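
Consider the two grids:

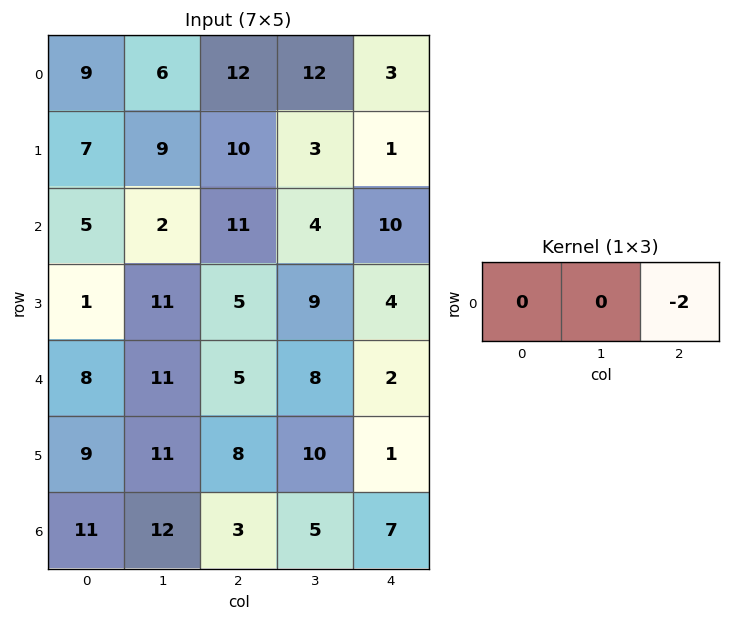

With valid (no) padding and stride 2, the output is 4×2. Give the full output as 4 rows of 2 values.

Output[0,0]: The receptive field on the input at this output position is [9 6 12]. Elementwise product with the kernel and sum: 12·-2.
Output[0,1]: The receptive field on the input at this output position is [12 12 3]. Elementwise product with the kernel and sum: 3·-2.

-24 -6
-22 -20
-10 -4
-6 -14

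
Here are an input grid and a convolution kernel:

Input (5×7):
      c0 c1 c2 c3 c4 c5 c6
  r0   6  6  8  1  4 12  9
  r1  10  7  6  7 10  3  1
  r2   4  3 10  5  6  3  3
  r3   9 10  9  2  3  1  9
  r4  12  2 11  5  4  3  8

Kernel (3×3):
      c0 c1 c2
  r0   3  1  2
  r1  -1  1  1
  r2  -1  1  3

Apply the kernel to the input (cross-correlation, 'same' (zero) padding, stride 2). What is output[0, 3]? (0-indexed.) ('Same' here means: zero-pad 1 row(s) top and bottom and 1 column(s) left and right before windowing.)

The receptive field on the zero-padded input at this output position is [0 0 0 / 12 9 0 / 3 1 0]. Elementwise product with the kernel and sum: 0·3 + 0·1 + 0·2 + 12·-1 + 9·1 + 0·1 + 3·-1 + 1·1 + 0·3.

-5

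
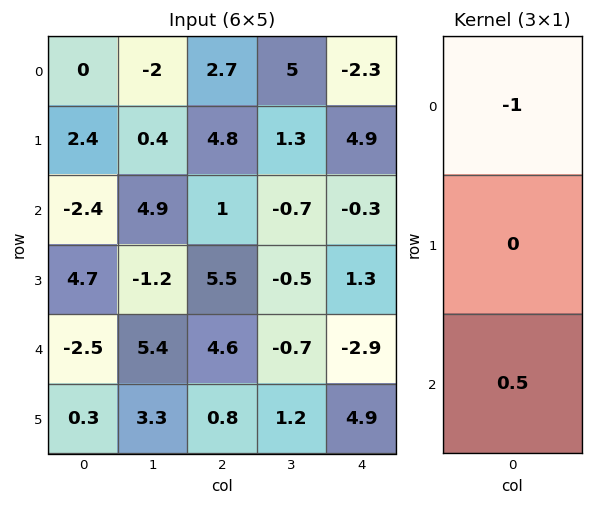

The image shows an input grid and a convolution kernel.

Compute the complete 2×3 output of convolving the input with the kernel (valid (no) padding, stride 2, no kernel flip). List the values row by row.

Output[0,0]: The receptive field on the input at this output position is [0 / 2.4 / -2.4]. Elementwise product with the kernel and sum: 0·-1 + -2.4·0.5.
Output[0,1]: The receptive field on the input at this output position is [2.7 / 4.8 / 1]. Elementwise product with the kernel and sum: 2.7·-1 + 1·0.5.

-1.2 -2.2 2.15
1.15 1.3 -1.15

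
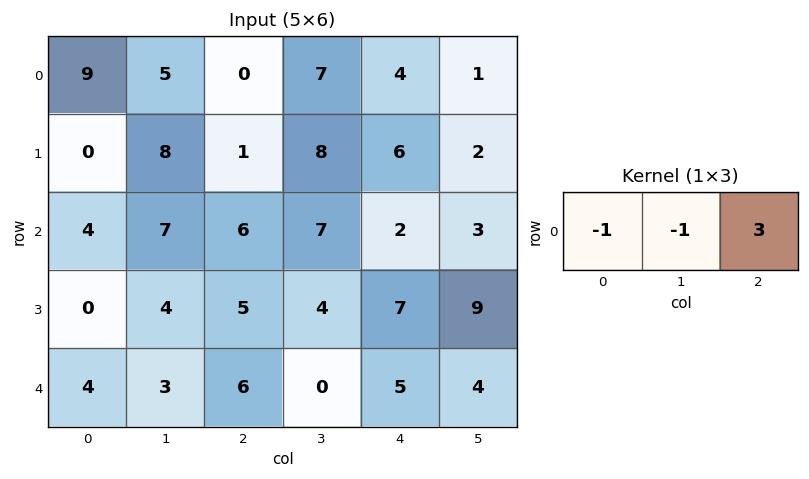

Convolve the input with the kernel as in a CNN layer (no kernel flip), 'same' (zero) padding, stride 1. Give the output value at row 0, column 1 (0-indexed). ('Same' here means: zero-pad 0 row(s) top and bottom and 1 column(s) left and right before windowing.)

The receptive field on the zero-padded input at this output position is [9 5 0]. Elementwise product with the kernel and sum: 9·-1 + 5·-1 + 0·3.

-14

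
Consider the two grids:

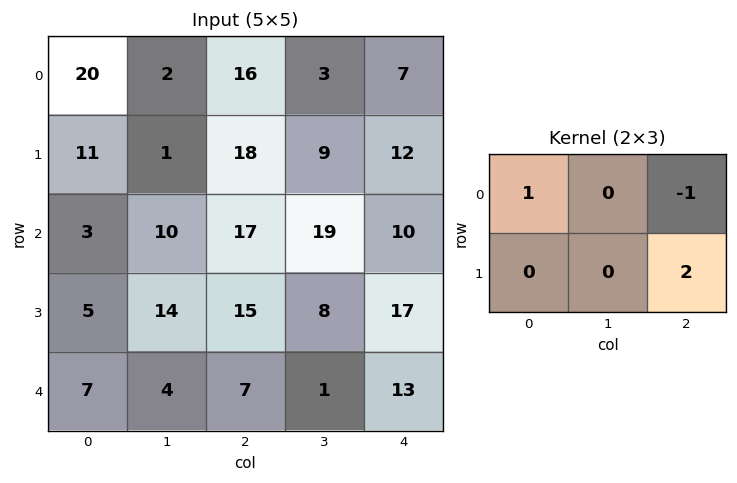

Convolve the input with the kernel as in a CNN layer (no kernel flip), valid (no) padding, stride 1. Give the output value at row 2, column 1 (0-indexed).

7

The receptive field on the input at this output position is [10 17 19 / 14 15 8]. Elementwise product with the kernel and sum: 10·1 + 19·-1 + 8·2.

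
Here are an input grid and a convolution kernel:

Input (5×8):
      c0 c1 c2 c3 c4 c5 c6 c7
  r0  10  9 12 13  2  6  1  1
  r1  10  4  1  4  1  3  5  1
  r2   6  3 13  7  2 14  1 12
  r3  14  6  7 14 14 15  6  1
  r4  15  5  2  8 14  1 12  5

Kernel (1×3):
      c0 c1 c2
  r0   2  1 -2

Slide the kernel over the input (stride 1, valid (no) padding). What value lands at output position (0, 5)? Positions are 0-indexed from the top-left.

The receptive field on the input at this output position is [6 1 1]. Elementwise product with the kernel and sum: 6·2 + 1·1 + 1·-2.

11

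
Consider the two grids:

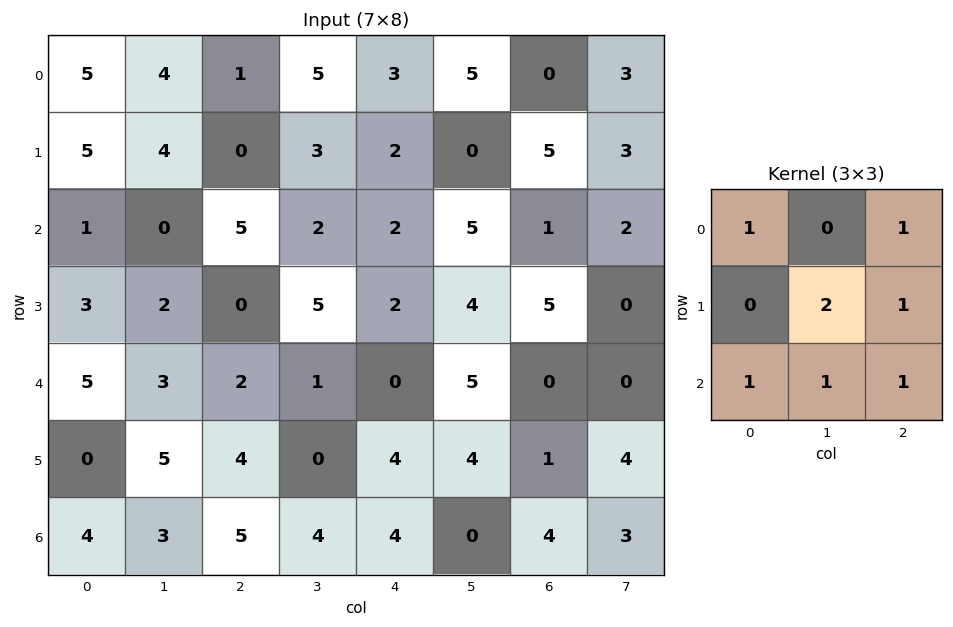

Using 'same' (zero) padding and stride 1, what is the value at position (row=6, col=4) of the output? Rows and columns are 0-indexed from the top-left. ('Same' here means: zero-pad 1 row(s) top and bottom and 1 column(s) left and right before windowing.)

The receptive field on the zero-padded input at this output position is [0 4 4 / 4 4 0 / 0 0 0]. Elementwise product with the kernel and sum: 0·1 + 4·1 + 4·2 + 0·1 + 0·1 + 0·1 + 0·1.

12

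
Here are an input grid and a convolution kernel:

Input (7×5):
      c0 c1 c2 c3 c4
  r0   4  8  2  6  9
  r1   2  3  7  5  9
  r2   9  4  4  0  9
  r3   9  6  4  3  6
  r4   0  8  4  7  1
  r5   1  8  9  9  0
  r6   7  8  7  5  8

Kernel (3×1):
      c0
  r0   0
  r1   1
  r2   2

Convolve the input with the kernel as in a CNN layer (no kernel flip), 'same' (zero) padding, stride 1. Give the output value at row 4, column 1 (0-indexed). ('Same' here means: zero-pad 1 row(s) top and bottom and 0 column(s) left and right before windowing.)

24

The receptive field on the zero-padded input at this output position is [6 / 8 / 8]. Elementwise product with the kernel and sum: 8·1 + 8·2.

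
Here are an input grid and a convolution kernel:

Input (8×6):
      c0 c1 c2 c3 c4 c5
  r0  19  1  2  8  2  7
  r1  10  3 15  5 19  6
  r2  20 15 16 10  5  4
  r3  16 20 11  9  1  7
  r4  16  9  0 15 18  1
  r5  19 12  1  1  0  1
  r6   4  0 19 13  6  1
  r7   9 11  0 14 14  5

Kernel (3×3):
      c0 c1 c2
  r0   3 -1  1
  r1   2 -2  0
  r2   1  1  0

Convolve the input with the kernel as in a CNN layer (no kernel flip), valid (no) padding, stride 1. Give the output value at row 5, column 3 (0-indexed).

The receptive field on the input at this output position is [1 0 1 / 13 6 1 / 14 14 5]. Elementwise product with the kernel and sum: 1·3 + 0·-1 + 1·1 + 13·2 + 6·-2 + 14·1 + 14·1.

46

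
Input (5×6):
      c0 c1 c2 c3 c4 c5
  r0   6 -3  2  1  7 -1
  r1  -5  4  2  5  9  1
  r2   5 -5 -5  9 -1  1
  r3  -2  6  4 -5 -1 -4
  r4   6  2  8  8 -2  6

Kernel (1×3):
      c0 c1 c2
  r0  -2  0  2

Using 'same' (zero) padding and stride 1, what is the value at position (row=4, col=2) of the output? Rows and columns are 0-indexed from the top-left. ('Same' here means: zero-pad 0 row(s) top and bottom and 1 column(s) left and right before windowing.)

12

The receptive field on the zero-padded input at this output position is [2 8 8]. Elementwise product with the kernel and sum: 2·-2 + 8·2.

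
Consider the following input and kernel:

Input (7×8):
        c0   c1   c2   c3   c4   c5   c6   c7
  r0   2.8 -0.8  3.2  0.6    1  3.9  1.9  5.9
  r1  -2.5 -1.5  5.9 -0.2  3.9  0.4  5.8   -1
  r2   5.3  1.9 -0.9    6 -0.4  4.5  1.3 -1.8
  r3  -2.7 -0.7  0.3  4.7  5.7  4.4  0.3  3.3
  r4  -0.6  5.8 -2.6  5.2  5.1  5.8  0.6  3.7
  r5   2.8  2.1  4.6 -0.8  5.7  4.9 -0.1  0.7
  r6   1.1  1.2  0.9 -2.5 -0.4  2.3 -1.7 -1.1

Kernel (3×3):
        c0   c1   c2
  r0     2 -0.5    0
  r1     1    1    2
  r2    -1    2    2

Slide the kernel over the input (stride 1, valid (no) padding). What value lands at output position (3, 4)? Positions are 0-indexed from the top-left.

25.2

The receptive field on the input at this output position is [5.7 4.4 0.3 / 5.1 5.8 0.6 / 5.7 4.9 -0.1]. Elementwise product with the kernel and sum: 5.7·2 + 4.4·-0.5 + 5.1·1 + 5.8·1 + 0.6·2 + 5.7·-1 + 4.9·2 + -0.1·2.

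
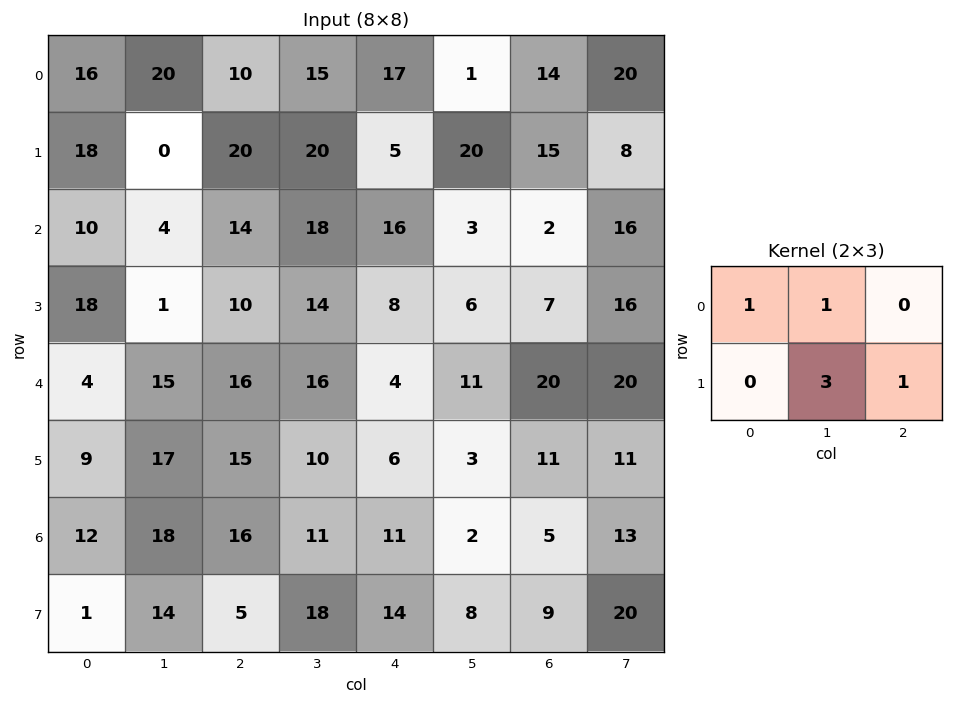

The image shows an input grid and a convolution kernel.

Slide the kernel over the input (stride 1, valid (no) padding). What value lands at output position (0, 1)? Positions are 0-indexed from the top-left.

The receptive field on the input at this output position is [20 10 15 / 0 20 20]. Elementwise product with the kernel and sum: 20·1 + 10·1 + 20·3 + 20·1.

110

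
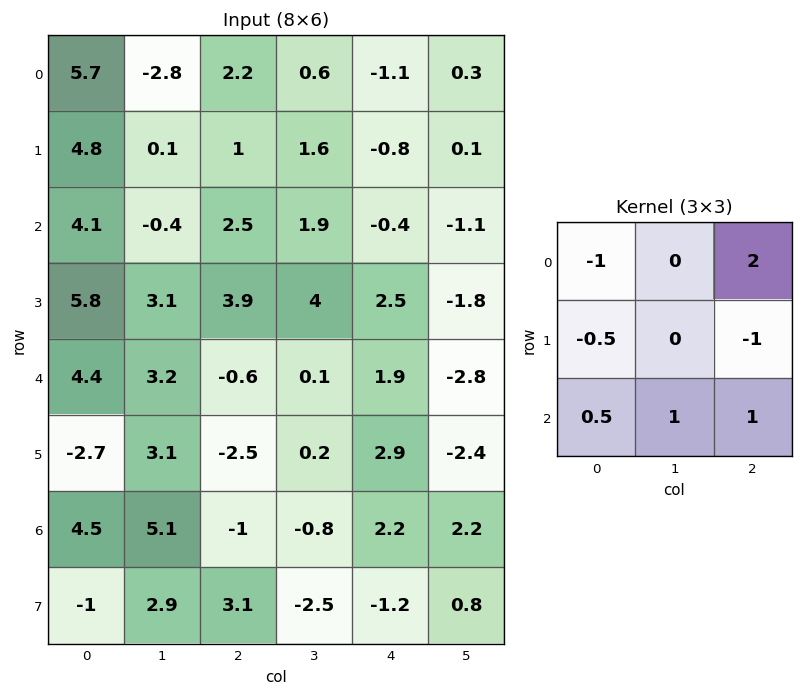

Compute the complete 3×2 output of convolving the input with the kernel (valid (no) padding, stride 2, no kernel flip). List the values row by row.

Output[0,0]: The receptive field on the input at this output position is [5.7 -2.8 2.2 / 4.8 0.1 1 / 4.1 -0.4 2.5]. Elementwise product with the kernel and sum: 5.7·-1 + 2.2·2 + 4.8·-0.5 + 1·-1 + 4.1·0.5 + -0.4·1 + 2.5·1.
Output[0,1]: The receptive field on the input at this output position is [2.2 0.6 -1.1 / 1 1.6 -0.8 / 2.5 1.9 -0.4]. Elementwise product with the kernel and sum: 2.2·-1 + -1.1·2 + 1·-0.5 + -0.8·-1 + 2.5·0.5 + 1.9·1 + -0.4·1.

-0.55 -1.35
-1.1 -6.05
4.6 3.65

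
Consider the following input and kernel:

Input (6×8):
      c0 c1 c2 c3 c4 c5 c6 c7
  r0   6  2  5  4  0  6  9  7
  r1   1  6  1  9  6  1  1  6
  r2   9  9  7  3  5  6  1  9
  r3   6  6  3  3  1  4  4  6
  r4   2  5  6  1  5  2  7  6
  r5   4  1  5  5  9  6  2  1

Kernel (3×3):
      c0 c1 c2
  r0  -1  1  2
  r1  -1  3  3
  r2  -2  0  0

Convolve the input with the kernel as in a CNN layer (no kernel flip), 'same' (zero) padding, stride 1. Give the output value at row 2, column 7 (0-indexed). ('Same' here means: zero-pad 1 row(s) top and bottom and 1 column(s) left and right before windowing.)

23

The receptive field on the zero-padded input at this output position is [1 6 0 / 1 9 0 / 4 6 0]. Elementwise product with the kernel and sum: 1·-1 + 6·1 + 0·2 + 1·-1 + 9·3 + 0·3 + 4·-2.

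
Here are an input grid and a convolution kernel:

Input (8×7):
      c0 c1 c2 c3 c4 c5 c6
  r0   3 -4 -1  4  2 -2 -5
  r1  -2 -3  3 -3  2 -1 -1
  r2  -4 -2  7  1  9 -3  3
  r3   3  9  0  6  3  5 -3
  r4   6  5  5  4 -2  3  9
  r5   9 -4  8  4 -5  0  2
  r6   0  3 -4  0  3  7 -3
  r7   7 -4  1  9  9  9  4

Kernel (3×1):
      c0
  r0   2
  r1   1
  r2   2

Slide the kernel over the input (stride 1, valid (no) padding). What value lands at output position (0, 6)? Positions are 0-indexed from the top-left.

-5

The receptive field on the input at this output position is [-5 / -1 / 3]. Elementwise product with the kernel and sum: -5·2 + -1·1 + 3·2.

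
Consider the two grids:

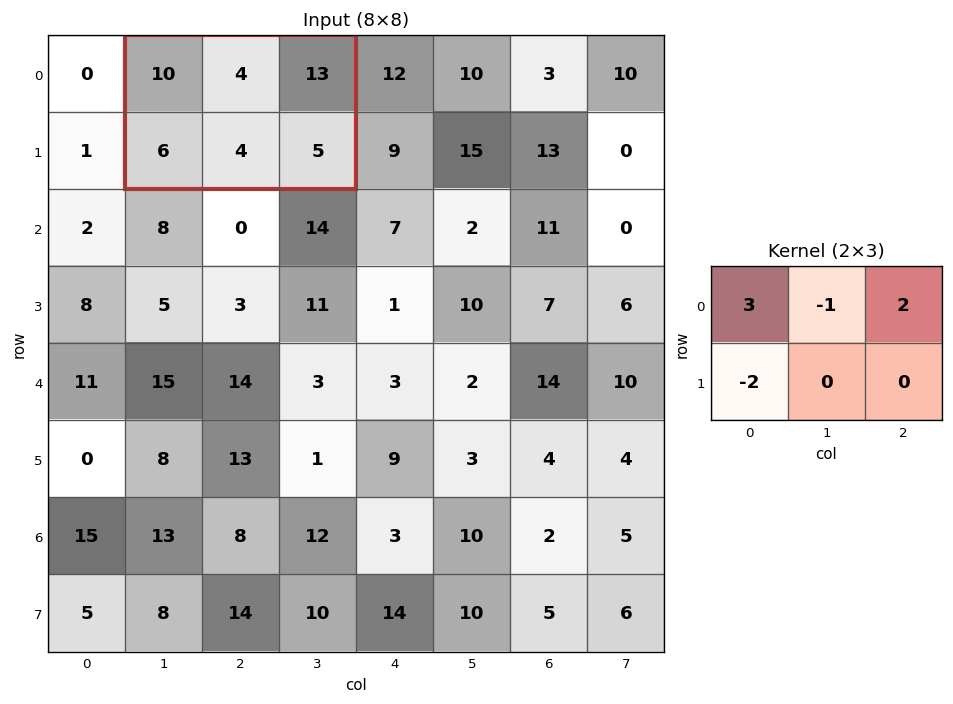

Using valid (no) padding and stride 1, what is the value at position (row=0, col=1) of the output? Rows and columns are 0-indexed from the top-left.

The receptive field on the input at this output position is [10 4 13 / 6 4 5]. Elementwise product with the kernel and sum: 10·3 + 4·-1 + 13·2 + 6·-2.

40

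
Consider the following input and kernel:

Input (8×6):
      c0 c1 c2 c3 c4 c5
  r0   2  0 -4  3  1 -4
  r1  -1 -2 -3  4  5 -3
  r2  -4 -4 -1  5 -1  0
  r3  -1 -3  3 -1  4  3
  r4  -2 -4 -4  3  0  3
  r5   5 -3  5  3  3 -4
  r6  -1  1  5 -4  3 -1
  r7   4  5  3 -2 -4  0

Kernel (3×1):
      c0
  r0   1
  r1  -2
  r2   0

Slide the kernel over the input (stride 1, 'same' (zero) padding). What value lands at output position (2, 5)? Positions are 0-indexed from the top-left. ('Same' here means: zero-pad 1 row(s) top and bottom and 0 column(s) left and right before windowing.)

The receptive field on the zero-padded input at this output position is [-3 / 0 / 3]. Elementwise product with the kernel and sum: -3·1 + 0·-2.

-3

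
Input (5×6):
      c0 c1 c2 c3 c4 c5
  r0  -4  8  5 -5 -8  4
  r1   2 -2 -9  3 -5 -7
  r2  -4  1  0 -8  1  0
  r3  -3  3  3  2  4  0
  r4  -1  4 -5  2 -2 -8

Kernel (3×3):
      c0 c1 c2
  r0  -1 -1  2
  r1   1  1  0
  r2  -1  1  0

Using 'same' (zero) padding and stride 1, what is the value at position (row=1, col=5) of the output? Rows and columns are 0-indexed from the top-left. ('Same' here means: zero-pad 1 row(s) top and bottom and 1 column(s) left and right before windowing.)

-9

The receptive field on the zero-padded input at this output position is [-8 4 0 / -5 -7 0 / 1 0 0]. Elementwise product with the kernel and sum: -8·-1 + 4·-1 + 0·2 + -5·1 + -7·1 + 1·-1 + 0·1.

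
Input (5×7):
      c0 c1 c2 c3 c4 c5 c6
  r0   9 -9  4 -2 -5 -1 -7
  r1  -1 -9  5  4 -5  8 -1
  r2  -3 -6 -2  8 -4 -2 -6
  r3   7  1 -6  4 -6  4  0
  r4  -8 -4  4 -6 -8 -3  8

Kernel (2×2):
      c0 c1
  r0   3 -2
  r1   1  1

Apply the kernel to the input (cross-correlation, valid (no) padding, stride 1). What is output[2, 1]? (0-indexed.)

-19

The receptive field on the input at this output position is [-6 -2 / 1 -6]. Elementwise product with the kernel and sum: -6·3 + -2·-2 + 1·1 + -6·1.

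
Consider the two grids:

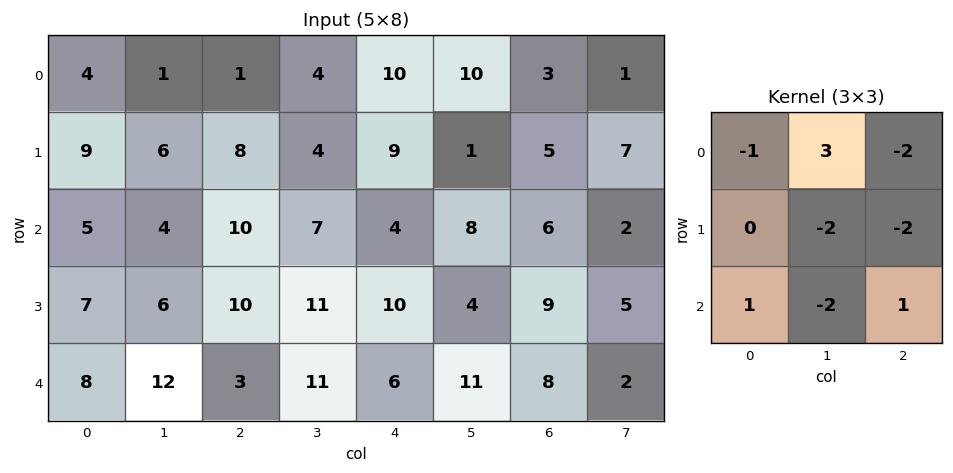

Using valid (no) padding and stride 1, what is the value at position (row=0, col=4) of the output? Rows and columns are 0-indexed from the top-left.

-4

The receptive field on the input at this output position is [10 10 3 / 9 1 5 / 4 8 6]. Elementwise product with the kernel and sum: 10·-1 + 10·3 + 3·-2 + 1·-2 + 5·-2 + 4·1 + 8·-2 + 6·1.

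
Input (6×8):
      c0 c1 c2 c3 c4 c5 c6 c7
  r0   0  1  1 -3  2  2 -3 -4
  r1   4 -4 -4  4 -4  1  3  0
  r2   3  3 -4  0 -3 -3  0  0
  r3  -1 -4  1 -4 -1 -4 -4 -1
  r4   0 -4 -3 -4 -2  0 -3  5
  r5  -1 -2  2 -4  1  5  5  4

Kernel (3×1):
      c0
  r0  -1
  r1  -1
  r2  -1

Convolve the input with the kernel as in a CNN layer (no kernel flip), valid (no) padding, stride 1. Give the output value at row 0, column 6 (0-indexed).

The receptive field on the input at this output position is [-3 / 3 / 0]. Elementwise product with the kernel and sum: -3·-1 + 3·-1 + 0·-1.

0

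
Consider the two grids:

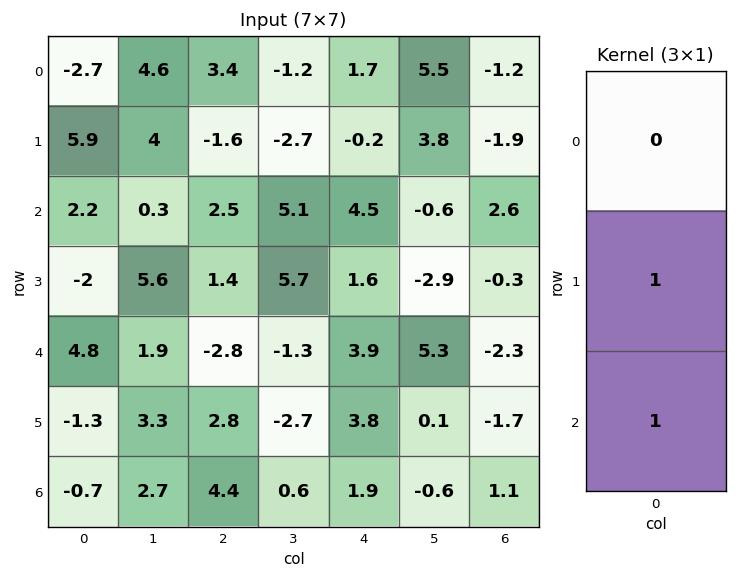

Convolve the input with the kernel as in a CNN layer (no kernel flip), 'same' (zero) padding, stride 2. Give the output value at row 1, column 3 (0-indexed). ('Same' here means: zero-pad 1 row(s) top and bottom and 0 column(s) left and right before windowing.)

2.3

The receptive field on the zero-padded input at this output position is [-1.9 / 2.6 / -0.3]. Elementwise product with the kernel and sum: 2.6·1 + -0.3·1.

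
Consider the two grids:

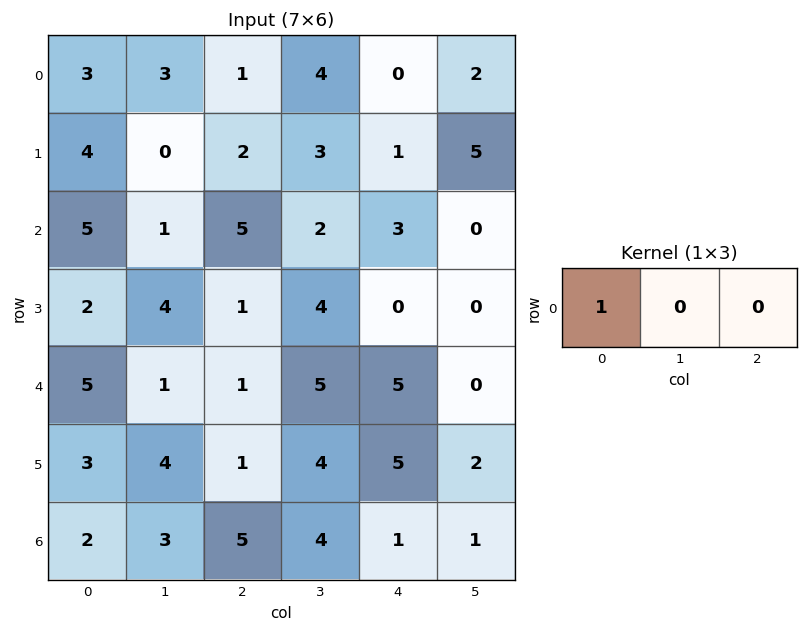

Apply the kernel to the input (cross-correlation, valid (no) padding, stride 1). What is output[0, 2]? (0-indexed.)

1

The receptive field on the input at this output position is [1 4 0]. Elementwise product with the kernel and sum: 1·1.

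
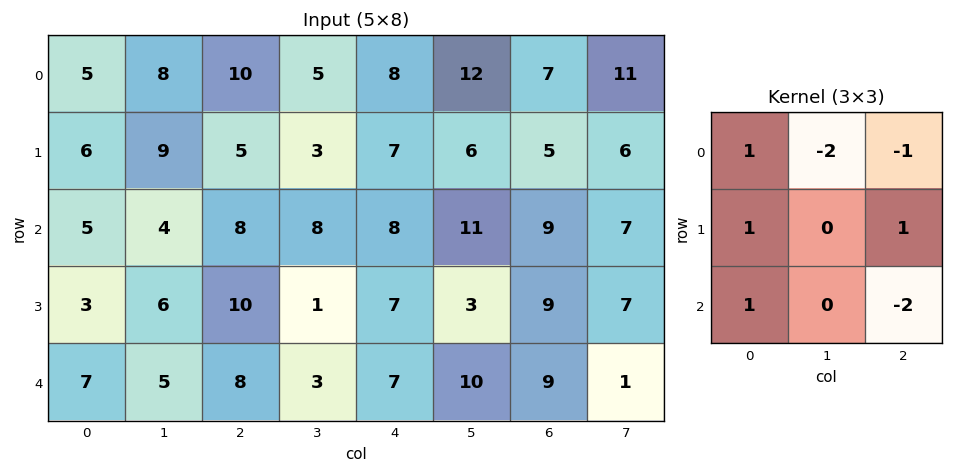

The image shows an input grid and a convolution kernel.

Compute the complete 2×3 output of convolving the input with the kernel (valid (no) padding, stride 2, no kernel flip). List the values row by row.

-21 -4 -21
-7 -5 -18

Output[0,0]: The receptive field on the input at this output position is [5 8 10 / 6 9 5 / 5 4 8]. Elementwise product with the kernel and sum: 5·1 + 8·-2 + 10·-1 + 6·1 + 5·1 + 5·1 + 8·-2.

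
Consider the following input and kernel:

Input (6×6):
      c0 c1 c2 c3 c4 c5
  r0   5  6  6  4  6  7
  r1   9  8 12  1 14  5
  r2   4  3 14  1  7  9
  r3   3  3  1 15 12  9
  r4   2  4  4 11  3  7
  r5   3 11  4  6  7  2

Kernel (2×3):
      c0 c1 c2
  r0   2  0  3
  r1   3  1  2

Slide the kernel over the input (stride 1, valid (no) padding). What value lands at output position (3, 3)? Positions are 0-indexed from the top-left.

The receptive field on the input at this output position is [15 12 9 / 11 3 7]. Elementwise product with the kernel and sum: 15·2 + 9·3 + 11·3 + 3·1 + 7·2.

107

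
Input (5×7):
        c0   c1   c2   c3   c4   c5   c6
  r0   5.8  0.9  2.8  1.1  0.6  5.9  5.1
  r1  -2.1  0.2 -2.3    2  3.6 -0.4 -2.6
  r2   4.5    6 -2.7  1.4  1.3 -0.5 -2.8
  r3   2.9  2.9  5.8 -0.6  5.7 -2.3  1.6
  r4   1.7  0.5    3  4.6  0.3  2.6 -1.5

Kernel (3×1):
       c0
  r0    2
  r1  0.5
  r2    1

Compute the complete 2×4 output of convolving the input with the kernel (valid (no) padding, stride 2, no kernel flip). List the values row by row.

15.05 1.75 4.3 6.1
12.15 0.5 5.75 -6.3

Output[0,0]: The receptive field on the input at this output position is [5.8 / -2.1 / 4.5]. Elementwise product with the kernel and sum: 5.8·2 + -2.1·0.5 + 4.5·1.
Output[0,1]: The receptive field on the input at this output position is [2.8 / -2.3 / -2.7]. Elementwise product with the kernel and sum: 2.8·2 + -2.3·0.5 + -2.7·1.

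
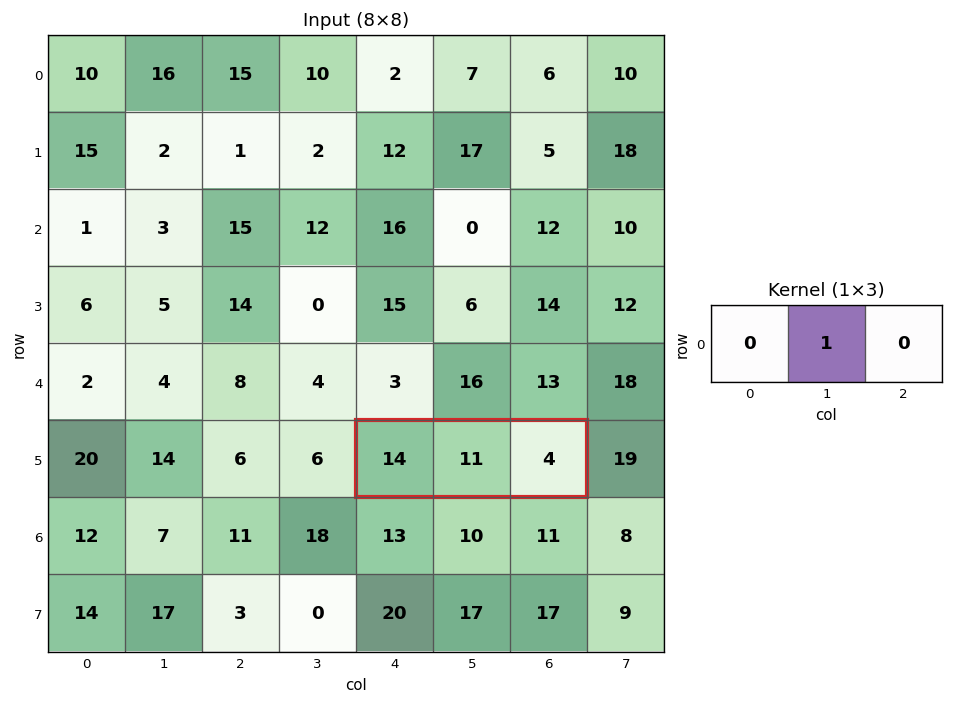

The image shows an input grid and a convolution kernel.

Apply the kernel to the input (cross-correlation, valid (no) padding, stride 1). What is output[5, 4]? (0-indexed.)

11

The receptive field on the input at this output position is [14 11 4]. Elementwise product with the kernel and sum: 11·1.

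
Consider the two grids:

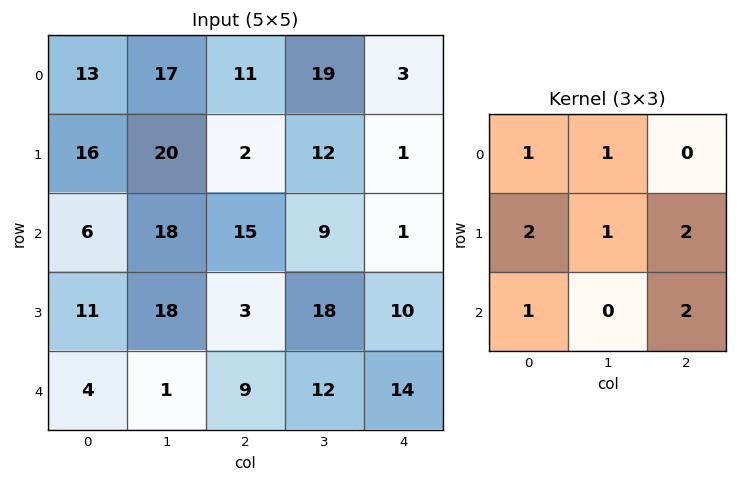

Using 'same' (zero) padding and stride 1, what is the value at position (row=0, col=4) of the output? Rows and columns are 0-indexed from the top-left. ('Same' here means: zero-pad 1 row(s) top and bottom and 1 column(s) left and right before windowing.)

The receptive field on the zero-padded input at this output position is [0 0 0 / 19 3 0 / 12 1 0]. Elementwise product with the kernel and sum: 0·1 + 0·1 + 19·2 + 3·1 + 0·2 + 12·1 + 0·2.

53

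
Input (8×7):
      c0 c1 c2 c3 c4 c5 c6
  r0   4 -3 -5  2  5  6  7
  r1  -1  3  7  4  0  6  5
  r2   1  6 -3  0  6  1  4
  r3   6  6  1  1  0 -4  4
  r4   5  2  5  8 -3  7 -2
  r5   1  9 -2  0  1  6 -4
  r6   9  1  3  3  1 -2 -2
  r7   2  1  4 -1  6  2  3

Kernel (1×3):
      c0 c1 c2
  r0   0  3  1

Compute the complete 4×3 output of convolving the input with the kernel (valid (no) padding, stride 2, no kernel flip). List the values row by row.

-14 11 25
15 6 7
11 21 19
6 10 -8

Output[0,0]: The receptive field on the input at this output position is [4 -3 -5]. Elementwise product with the kernel and sum: -3·3 + -5·1.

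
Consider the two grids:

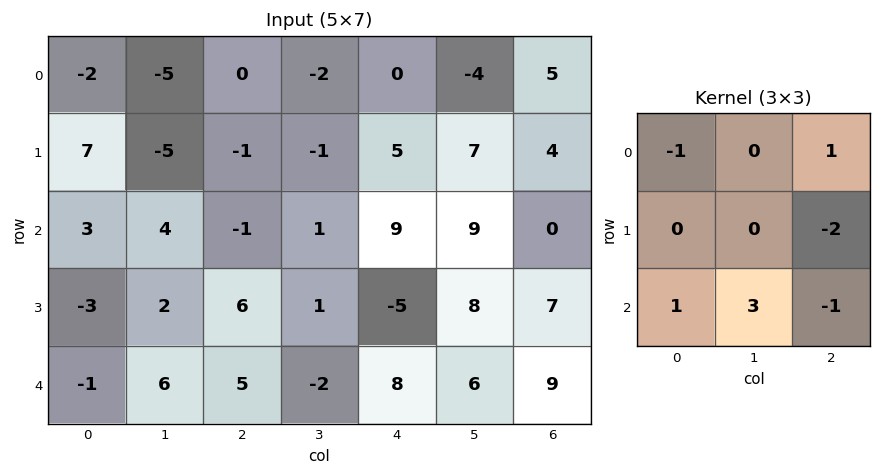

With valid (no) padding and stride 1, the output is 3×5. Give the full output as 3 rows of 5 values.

Output[0,0]: The receptive field on the input at this output position is [-2 -5 0 / 7 -5 -1 / 3 4 -1]. Elementwise product with the kernel and sum: -2·-1 + 0·1 + -1·-2 + 3·1 + 4·3 + -1·-1.
Output[0,1]: The receptive field on the input at this output position is [-5 0 -2 / -5 -1 -1 / 4 -1 1]. Elementwise product with the kernel and sum: -5·-1 + -2·1 + -1·-2 + 4·1 + -1·3 + 1·-1.

20 5 -17 3 33
-9 21 2 -32 11
-4 18 11 8 -6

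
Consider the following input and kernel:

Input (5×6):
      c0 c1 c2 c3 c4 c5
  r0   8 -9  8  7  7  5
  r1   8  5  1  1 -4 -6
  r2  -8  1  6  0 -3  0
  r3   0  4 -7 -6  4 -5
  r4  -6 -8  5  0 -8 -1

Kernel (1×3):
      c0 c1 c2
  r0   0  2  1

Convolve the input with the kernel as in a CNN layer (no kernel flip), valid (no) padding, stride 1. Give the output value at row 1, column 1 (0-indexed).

The receptive field on the input at this output position is [5 1 1]. Elementwise product with the kernel and sum: 1·2 + 1·1.

3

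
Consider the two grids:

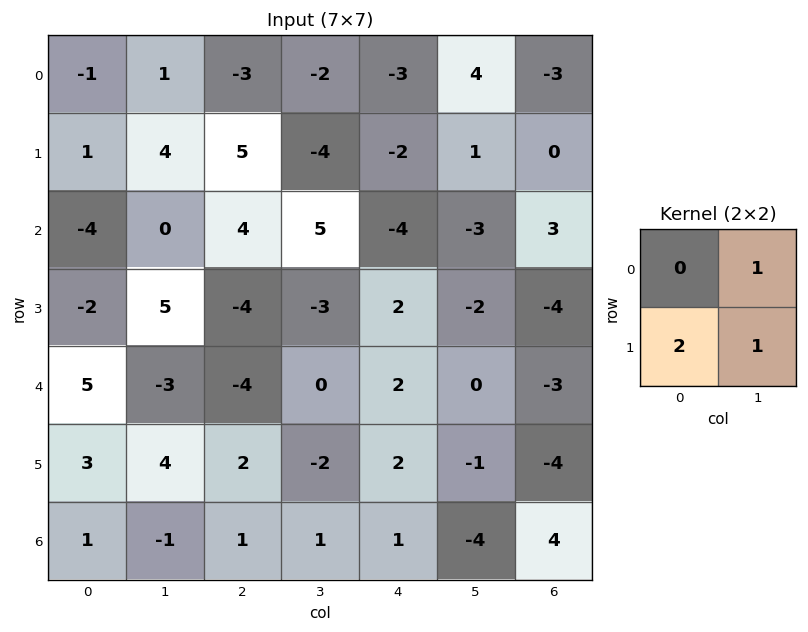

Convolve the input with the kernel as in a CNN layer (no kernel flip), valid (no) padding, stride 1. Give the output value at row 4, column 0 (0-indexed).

7

The receptive field on the input at this output position is [5 -3 / 3 4]. Elementwise product with the kernel and sum: -3·1 + 3·2 + 4·1.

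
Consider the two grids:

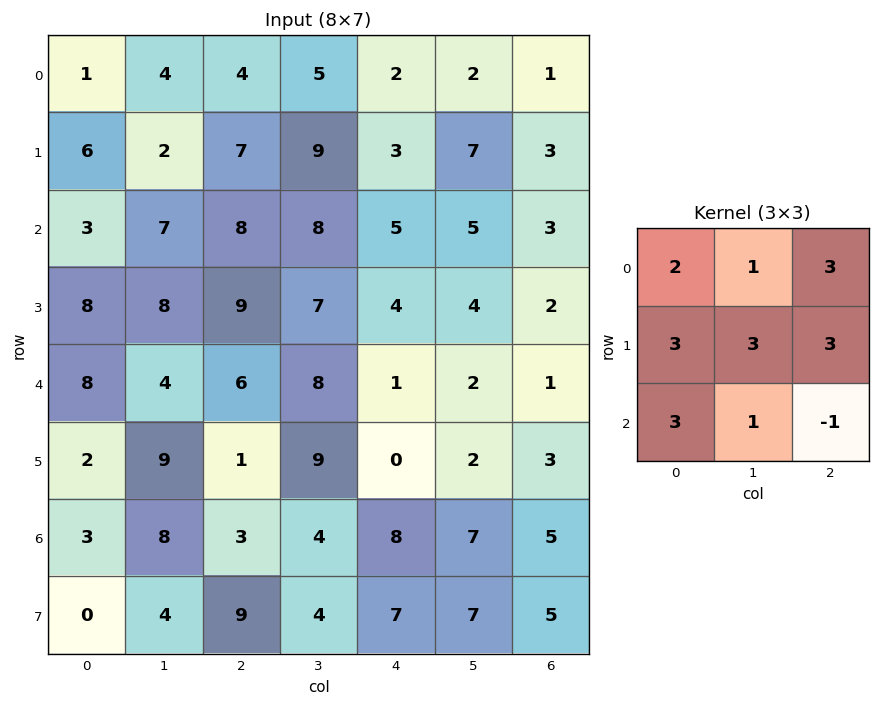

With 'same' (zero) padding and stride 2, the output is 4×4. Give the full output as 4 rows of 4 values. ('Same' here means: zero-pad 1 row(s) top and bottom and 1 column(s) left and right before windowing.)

19 43 50 33
42 133 117 55
61 119 88 28
58 108 93 69

Output[0,0]: The receptive field on the zero-padded input at this output position is [0 0 0 / 0 1 4 / 0 6 2]. Elementwise product with the kernel and sum: 0·2 + 0·1 + 0·3 + 0·3 + 1·3 + 4·3 + 0·3 + 6·1 + 2·-1.
Output[0,1]: The receptive field on the zero-padded input at this output position is [0 0 0 / 4 4 5 / 2 7 9]. Elementwise product with the kernel and sum: 0·2 + 0·1 + 0·3 + 4·3 + 4·3 + 5·3 + 2·3 + 7·1 + 9·-1.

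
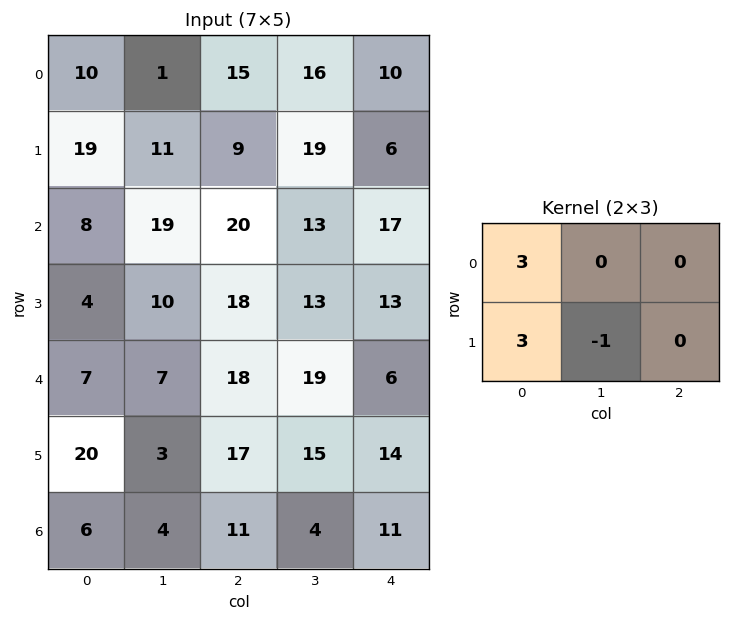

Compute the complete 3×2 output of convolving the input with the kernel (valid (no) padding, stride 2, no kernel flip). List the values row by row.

76 53
26 101
78 90

Output[0,0]: The receptive field on the input at this output position is [10 1 15 / 19 11 9]. Elementwise product with the kernel and sum: 10·3 + 19·3 + 11·-1.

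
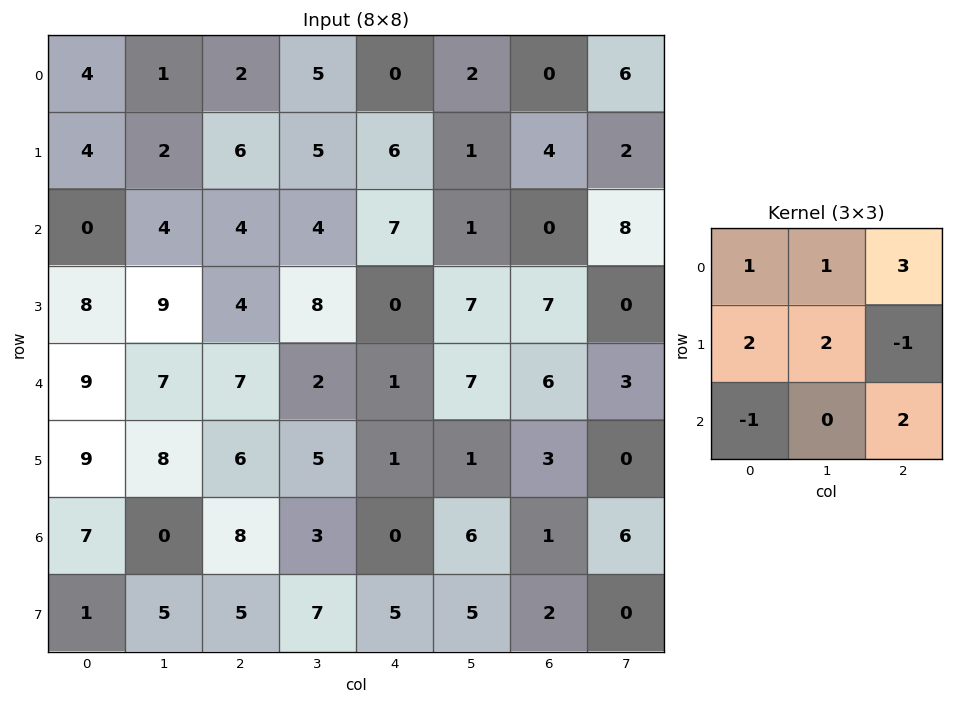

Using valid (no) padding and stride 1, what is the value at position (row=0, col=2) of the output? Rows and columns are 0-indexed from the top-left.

The receptive field on the input at this output position is [2 5 0 / 6 5 6 / 4 4 7]. Elementwise product with the kernel and sum: 2·1 + 5·1 + 0·3 + 6·2 + 5·2 + 6·-1 + 4·-1 + 7·2.

33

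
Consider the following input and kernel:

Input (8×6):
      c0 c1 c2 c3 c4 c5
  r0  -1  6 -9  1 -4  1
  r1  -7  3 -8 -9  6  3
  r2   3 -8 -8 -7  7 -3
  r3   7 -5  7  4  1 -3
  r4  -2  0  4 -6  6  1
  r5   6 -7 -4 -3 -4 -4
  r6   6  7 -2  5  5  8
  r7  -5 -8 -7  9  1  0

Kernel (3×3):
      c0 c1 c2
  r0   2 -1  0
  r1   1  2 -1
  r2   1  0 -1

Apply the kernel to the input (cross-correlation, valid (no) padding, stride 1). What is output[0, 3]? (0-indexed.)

The receptive field on the input at this output position is [1 -4 1 / -9 6 3 / -7 7 -3]. Elementwise product with the kernel and sum: 1·2 + -4·-1 + -9·1 + 6·2 + 3·-1 + -7·1 + -3·-1.

2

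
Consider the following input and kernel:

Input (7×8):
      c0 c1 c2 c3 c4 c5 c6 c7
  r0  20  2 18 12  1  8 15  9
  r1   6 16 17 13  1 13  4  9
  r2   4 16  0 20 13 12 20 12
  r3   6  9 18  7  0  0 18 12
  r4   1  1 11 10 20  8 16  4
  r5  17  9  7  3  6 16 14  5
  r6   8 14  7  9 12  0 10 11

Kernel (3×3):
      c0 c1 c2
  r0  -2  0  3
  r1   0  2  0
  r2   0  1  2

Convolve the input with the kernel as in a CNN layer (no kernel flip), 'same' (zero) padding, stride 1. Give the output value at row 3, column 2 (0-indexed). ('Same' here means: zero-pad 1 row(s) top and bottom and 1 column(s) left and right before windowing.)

95

The receptive field on the zero-padded input at this output position is [16 0 20 / 9 18 7 / 1 11 10]. Elementwise product with the kernel and sum: 16·-2 + 20·3 + 18·2 + 11·1 + 10·2.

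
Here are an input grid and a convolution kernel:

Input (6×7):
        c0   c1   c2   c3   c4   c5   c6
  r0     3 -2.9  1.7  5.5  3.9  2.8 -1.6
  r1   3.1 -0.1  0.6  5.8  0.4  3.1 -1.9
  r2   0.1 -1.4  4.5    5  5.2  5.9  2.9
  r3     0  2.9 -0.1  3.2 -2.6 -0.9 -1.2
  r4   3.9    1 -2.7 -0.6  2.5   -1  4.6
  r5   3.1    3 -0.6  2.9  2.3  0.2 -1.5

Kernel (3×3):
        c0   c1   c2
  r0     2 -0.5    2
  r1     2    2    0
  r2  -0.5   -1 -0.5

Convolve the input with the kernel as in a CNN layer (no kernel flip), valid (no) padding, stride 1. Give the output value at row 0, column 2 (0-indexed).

The receptive field on the input at this output position is [1.7 5.5 3.9 / 0.6 5.8 0.4 / 4.5 5 5.2]. Elementwise product with the kernel and sum: 1.7·2 + 5.5·-0.5 + 3.9·2 + 0.6·2 + 5.8·2 + 4.5·-0.5 + 5·-1 + 5.2·-0.5.

11.4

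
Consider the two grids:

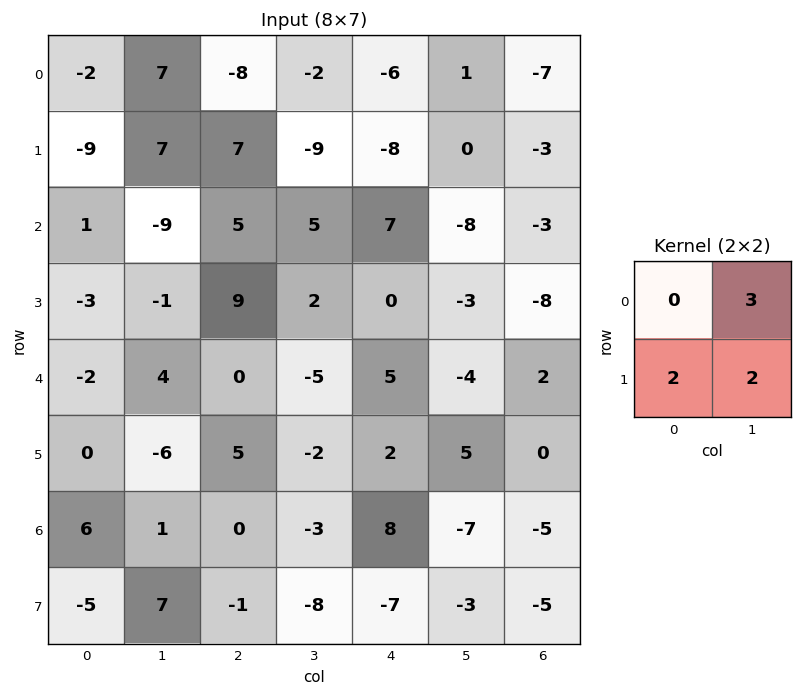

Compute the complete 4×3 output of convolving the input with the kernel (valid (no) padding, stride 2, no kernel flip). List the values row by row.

17 -10 -13
-35 37 -30
0 -9 2
7 -27 -41

Output[0,0]: The receptive field on the input at this output position is [-2 7 / -9 7]. Elementwise product with the kernel and sum: 7·3 + -9·2 + 7·2.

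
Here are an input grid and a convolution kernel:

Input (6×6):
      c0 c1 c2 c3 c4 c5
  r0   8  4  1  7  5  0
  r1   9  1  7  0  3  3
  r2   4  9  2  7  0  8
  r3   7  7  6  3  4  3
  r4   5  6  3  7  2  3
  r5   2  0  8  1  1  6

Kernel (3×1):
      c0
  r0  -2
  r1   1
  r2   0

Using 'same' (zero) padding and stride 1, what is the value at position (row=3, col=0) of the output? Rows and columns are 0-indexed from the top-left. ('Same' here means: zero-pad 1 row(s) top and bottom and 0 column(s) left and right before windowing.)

-1

The receptive field on the zero-padded input at this output position is [4 / 7 / 5]. Elementwise product with the kernel and sum: 4·-2 + 7·1.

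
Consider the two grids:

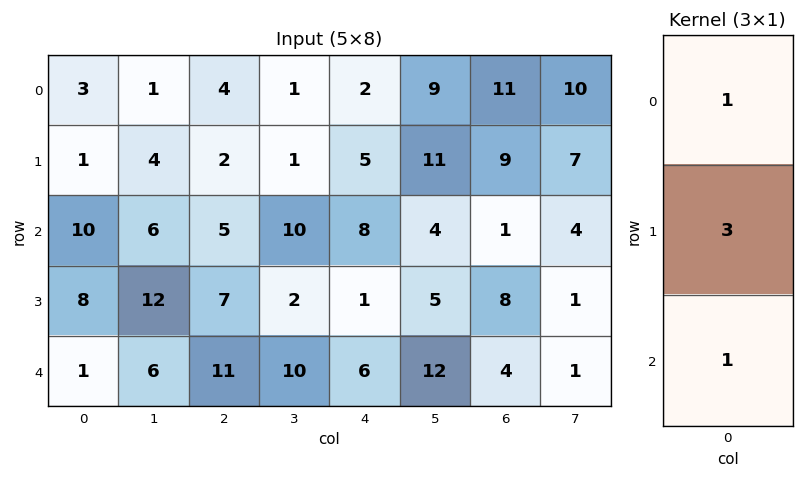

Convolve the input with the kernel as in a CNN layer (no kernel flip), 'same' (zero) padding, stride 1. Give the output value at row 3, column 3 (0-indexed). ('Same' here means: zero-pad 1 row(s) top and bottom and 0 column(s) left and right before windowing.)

26

The receptive field on the zero-padded input at this output position is [10 / 2 / 10]. Elementwise product with the kernel and sum: 10·1 + 2·3 + 10·1.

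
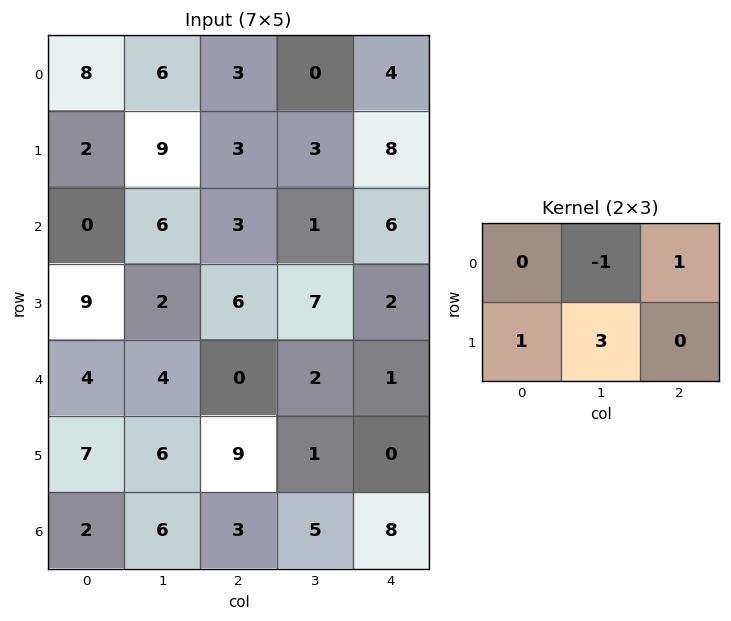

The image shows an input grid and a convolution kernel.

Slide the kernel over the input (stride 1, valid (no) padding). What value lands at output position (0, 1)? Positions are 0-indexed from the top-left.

The receptive field on the input at this output position is [6 3 0 / 9 3 3]. Elementwise product with the kernel and sum: 3·-1 + 0·1 + 9·1 + 3·3.

15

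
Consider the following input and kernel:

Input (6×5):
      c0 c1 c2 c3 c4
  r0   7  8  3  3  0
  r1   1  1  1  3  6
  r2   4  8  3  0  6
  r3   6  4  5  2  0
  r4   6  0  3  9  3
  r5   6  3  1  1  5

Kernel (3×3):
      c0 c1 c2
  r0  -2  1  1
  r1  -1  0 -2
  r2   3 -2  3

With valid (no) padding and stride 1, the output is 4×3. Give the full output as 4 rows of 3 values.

-1 1 11
15 2 3
14 0 -5
0 -9 -1

Output[0,0]: The receptive field on the input at this output position is [7 8 3 / 1 1 1 / 4 8 3]. Elementwise product with the kernel and sum: 7·-2 + 8·1 + 3·1 + 1·-1 + 1·-2 + 4·3 + 8·-2 + 3·3.
Output[0,1]: The receptive field on the input at this output position is [8 3 3 / 1 1 3 / 8 3 0]. Elementwise product with the kernel and sum: 8·-2 + 3·1 + 3·1 + 1·-1 + 3·-2 + 8·3 + 3·-2 + 0·3.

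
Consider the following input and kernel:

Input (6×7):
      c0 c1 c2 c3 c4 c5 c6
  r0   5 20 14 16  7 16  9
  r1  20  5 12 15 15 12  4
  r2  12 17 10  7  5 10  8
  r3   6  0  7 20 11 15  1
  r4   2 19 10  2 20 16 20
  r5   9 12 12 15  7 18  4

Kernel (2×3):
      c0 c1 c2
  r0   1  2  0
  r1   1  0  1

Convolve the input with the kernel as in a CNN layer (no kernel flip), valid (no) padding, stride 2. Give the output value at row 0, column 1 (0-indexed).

73

The receptive field on the input at this output position is [14 16 7 / 12 15 15]. Elementwise product with the kernel and sum: 14·1 + 16·2 + 12·1 + 15·1.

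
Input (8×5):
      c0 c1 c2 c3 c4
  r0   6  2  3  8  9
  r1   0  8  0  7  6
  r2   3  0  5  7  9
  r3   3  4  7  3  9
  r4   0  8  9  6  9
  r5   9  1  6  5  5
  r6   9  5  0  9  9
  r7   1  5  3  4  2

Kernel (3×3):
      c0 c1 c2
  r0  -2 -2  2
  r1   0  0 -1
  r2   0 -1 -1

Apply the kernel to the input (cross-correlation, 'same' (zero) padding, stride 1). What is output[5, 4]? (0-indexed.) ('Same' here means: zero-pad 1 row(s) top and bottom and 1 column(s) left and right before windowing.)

The receptive field on the zero-padded input at this output position is [6 9 0 / 5 5 0 / 9 9 0]. Elementwise product with the kernel and sum: 6·-2 + 9·-2 + 0·2 + 0·-1 + 9·-1 + 0·-1.

-39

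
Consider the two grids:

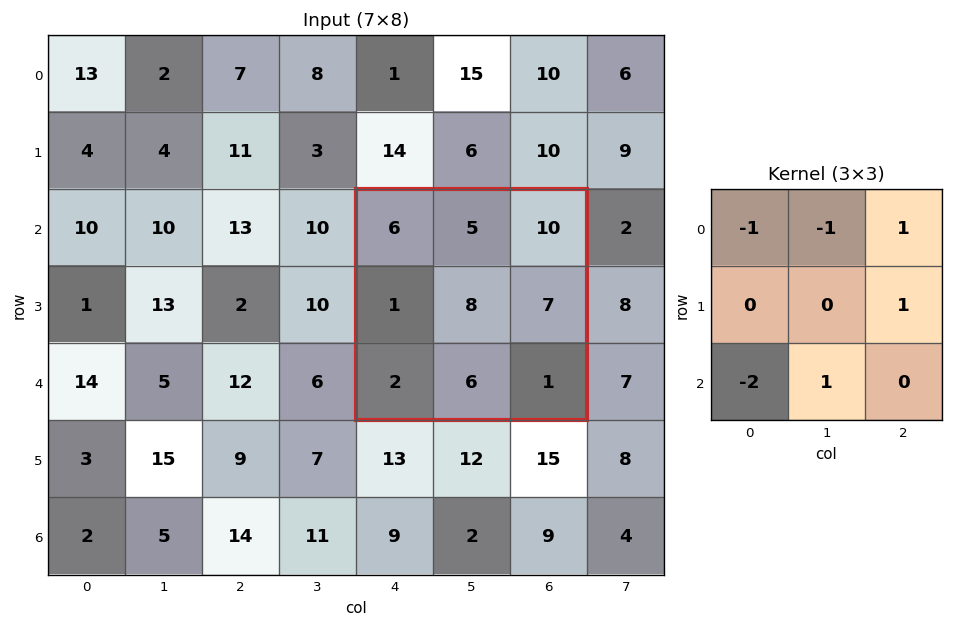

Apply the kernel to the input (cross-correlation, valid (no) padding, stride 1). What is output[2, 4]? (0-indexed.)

The receptive field on the input at this output position is [6 5 10 / 1 8 7 / 2 6 1]. Elementwise product with the kernel and sum: 6·-1 + 5·-1 + 10·1 + 7·1 + 2·-2 + 6·1.

8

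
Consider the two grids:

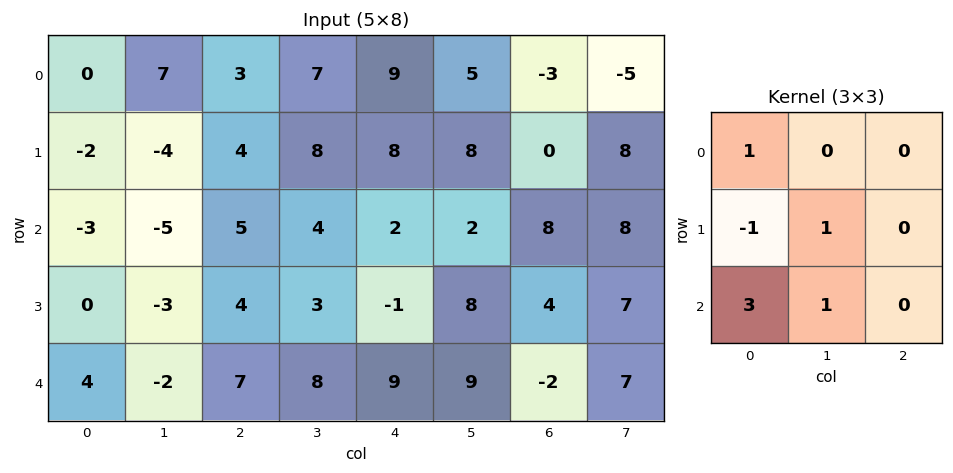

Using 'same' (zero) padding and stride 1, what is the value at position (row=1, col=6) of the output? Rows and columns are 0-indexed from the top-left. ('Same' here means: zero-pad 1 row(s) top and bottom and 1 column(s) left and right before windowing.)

The receptive field on the zero-padded input at this output position is [5 -3 -5 / 8 0 8 / 2 8 8]. Elementwise product with the kernel and sum: 5·1 + 8·-1 + 0·1 + 2·3 + 8·1.

11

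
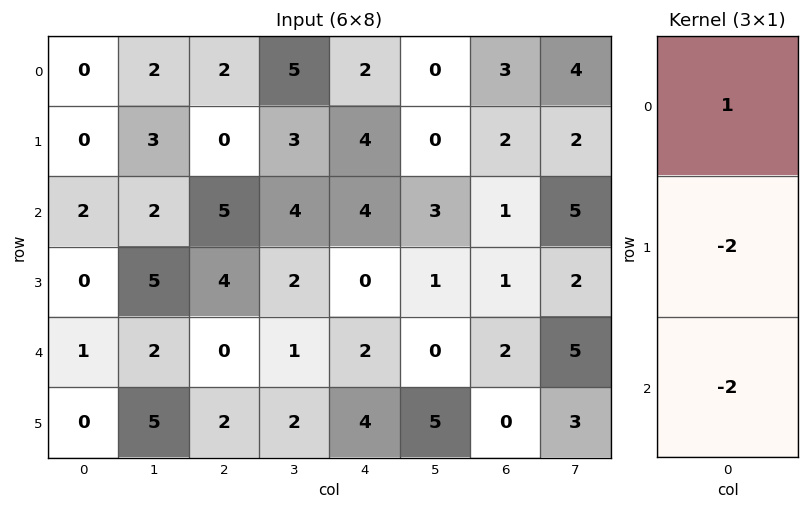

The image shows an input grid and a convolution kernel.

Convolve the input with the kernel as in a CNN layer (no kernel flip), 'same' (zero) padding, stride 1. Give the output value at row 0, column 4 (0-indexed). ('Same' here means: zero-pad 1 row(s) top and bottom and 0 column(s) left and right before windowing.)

The receptive field on the zero-padded input at this output position is [0 / 2 / 4]. Elementwise product with the kernel and sum: 0·1 + 2·-2 + 4·-2.

-12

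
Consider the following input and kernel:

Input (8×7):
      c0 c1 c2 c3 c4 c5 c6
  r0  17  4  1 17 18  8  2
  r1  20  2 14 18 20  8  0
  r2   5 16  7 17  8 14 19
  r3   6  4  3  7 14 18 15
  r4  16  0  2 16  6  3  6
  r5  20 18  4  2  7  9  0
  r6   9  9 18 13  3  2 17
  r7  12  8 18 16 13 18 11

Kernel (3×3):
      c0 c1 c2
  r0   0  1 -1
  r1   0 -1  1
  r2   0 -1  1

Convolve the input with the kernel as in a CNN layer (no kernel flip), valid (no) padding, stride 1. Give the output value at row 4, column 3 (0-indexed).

The receptive field on the input at this output position is [16 6 3 / 2 7 9 / 13 3 2]. Elementwise product with the kernel and sum: 6·1 + 3·-1 + 7·-1 + 9·1 + 3·-1 + 2·1.

4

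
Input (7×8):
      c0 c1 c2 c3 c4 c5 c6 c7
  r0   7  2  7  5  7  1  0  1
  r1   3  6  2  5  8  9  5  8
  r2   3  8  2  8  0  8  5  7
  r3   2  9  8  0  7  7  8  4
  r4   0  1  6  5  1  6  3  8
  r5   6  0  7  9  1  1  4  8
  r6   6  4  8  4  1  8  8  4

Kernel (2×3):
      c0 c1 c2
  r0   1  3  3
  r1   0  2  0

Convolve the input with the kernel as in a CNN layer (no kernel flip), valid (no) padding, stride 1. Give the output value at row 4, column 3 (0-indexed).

The receptive field on the input at this output position is [5 1 6 / 9 1 1]. Elementwise product with the kernel and sum: 5·1 + 1·3 + 6·3 + 1·2.

28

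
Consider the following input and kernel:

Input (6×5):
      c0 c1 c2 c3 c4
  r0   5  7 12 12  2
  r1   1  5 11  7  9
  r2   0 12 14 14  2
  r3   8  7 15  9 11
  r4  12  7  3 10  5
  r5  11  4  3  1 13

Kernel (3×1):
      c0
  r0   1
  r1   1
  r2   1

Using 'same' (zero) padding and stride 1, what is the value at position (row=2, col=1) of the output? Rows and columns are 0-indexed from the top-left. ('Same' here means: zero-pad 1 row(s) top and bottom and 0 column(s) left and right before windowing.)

24

The receptive field on the zero-padded input at this output position is [5 / 12 / 7]. Elementwise product with the kernel and sum: 5·1 + 12·1 + 7·1.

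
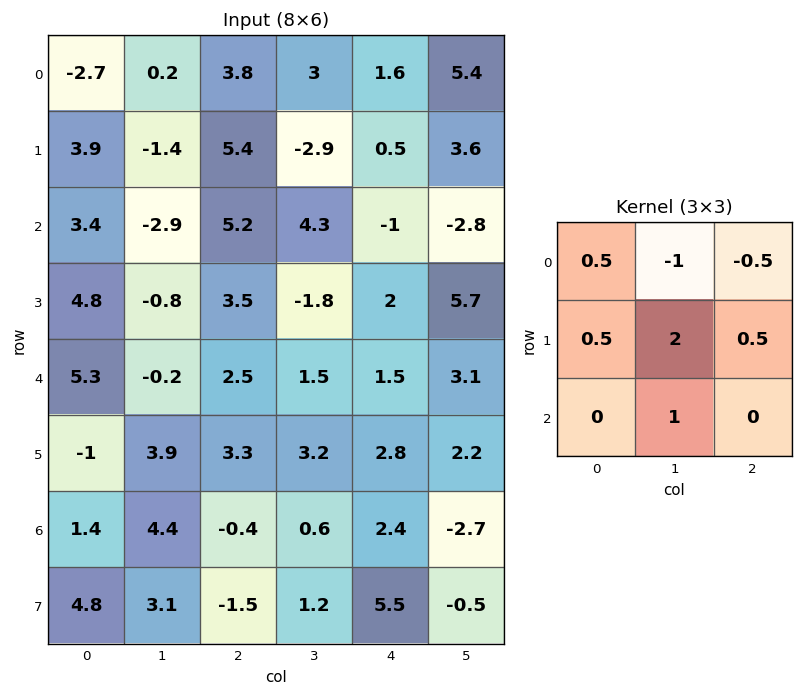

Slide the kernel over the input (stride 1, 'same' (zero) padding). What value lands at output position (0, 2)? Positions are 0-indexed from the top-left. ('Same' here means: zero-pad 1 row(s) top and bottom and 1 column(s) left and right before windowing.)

The receptive field on the zero-padded input at this output position is [0 0 0 / 0.2 3.8 3 / -1.4 5.4 -2.9]. Elementwise product with the kernel and sum: 0·0.5 + 0·-1 + 0·-0.5 + 0.2·0.5 + 3.8·2 + 3·0.5 + 5.4·1.

14.6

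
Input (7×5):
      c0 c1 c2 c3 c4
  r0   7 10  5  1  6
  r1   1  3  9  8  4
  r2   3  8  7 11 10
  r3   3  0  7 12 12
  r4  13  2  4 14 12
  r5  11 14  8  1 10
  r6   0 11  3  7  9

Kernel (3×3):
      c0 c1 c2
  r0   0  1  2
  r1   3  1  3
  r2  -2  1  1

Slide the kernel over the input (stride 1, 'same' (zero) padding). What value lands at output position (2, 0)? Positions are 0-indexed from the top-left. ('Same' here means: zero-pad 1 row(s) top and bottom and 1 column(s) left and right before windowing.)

37

The receptive field on the zero-padded input at this output position is [0 1 3 / 0 3 8 / 0 3 0]. Elementwise product with the kernel and sum: 1·1 + 3·2 + 0·3 + 3·1 + 8·3 + 0·-2 + 3·1 + 0·1.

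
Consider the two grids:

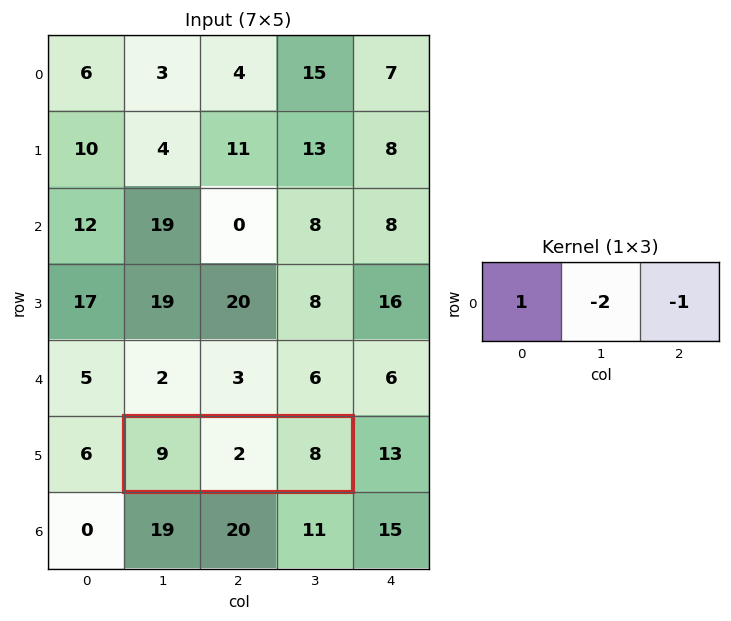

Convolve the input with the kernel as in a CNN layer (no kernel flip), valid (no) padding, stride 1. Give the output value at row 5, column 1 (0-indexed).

-3

The receptive field on the input at this output position is [9 2 8]. Elementwise product with the kernel and sum: 9·1 + 2·-2 + 8·-1.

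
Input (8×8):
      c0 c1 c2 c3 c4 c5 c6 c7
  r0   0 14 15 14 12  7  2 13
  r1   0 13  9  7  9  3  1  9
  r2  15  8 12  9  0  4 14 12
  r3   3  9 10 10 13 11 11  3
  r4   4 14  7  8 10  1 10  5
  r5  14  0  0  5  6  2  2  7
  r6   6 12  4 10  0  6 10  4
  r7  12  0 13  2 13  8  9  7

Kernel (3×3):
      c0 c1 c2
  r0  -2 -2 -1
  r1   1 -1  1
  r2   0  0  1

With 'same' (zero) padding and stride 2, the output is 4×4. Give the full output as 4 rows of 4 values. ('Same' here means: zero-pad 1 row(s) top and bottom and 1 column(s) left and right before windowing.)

27 20 12 27
-11 -36 -11 -12
-5 -28 -56 -44
-22 15 0 -8

Output[0,0]: The receptive field on the zero-padded input at this output position is [0 0 0 / 0 0 14 / 0 0 13]. Elementwise product with the kernel and sum: 0·-2 + 0·-2 + 0·-1 + 0·1 + 0·-1 + 14·1 + 13·1.
Output[0,1]: The receptive field on the zero-padded input at this output position is [0 0 0 / 14 15 14 / 13 9 7]. Elementwise product with the kernel and sum: 0·-2 + 0·-2 + 0·-1 + 14·1 + 15·-1 + 14·1 + 7·1.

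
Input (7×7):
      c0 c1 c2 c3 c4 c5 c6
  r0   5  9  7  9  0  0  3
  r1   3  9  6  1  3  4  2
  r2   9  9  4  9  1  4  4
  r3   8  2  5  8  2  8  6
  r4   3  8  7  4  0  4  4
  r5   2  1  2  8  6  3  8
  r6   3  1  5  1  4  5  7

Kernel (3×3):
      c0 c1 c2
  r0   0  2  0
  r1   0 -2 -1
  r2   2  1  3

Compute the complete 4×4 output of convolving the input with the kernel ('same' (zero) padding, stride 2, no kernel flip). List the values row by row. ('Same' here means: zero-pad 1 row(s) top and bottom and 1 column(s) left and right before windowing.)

Output[0,0]: The receptive field on the zero-padded input at this output position is [0 0 0 / 0 5 9 / 0 3 9]. Elementwise product with the kernel and sum: 0·2 + 5·-2 + 9·-1 + 0·2 + 3·1 + 9·3.

11 4 17 4
-7 28 42 18
7 20 31 18
-3 -7 -1 2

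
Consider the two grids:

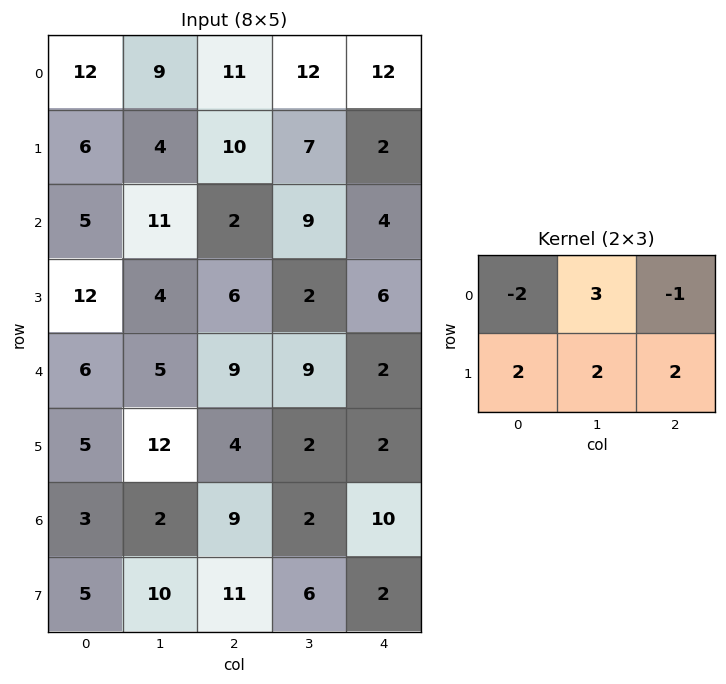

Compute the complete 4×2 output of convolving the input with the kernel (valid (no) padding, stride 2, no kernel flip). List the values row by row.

Output[0,0]: The receptive field on the input at this output position is [12 9 11 / 6 4 10]. Elementwise product with the kernel and sum: 12·-2 + 9·3 + 11·-1 + 6·2 + 4·2 + 10·2.
Output[0,1]: The receptive field on the input at this output position is [11 12 12 / 10 7 2]. Elementwise product with the kernel and sum: 11·-2 + 12·3 + 12·-1 + 10·2 + 7·2 + 2·2.

32 40
65 47
36 23
43 16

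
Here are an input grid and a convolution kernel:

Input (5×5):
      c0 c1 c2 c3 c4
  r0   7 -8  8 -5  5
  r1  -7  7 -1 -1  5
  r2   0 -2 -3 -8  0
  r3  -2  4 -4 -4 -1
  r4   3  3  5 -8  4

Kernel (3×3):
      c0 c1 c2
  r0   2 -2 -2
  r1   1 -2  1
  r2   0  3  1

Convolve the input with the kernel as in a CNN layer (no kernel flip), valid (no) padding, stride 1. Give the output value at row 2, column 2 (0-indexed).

-7

The receptive field on the input at this output position is [-3 -8 0 / -4 -4 -1 / 5 -8 4]. Elementwise product with the kernel and sum: -3·2 + -8·-2 + 0·-2 + -4·1 + -4·-2 + -1·1 + -8·3 + 4·1.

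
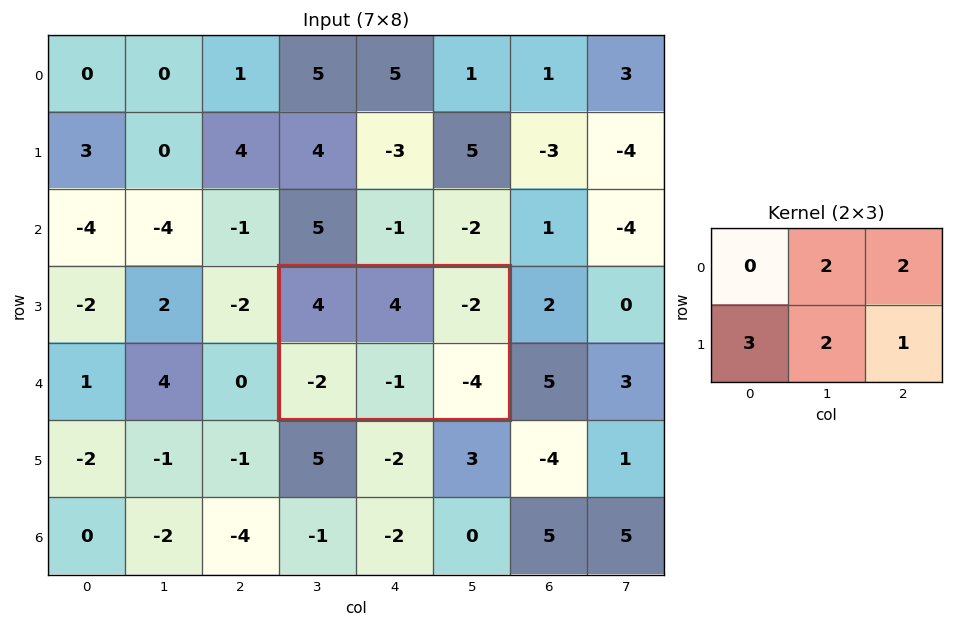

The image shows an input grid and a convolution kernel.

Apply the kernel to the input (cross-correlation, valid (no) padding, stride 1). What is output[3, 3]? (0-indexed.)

-8

The receptive field on the input at this output position is [4 4 -2 / -2 -1 -4]. Elementwise product with the kernel and sum: 4·2 + -2·2 + -2·3 + -1·2 + -4·1.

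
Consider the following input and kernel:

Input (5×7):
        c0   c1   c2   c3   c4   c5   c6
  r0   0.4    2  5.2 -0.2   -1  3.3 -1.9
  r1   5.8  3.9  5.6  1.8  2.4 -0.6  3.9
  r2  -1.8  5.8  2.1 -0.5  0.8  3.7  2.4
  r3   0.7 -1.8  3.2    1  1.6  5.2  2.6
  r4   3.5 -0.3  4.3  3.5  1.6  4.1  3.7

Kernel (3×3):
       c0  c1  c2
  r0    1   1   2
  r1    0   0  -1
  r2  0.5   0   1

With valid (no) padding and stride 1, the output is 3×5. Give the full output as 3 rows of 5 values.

8.4 7.4 2.45 9.45 -2.6
22.35 13.7 14.6 5 10.6
11.05 9.25 5.35 8.35 11.2

Output[0,0]: The receptive field on the input at this output position is [0.4 2 5.2 / 5.8 3.9 5.6 / -1.8 5.8 2.1]. Elementwise product with the kernel and sum: 0.4·1 + 2·1 + 5.2·2 + 5.6·-1 + -1.8·0.5 + 2.1·1.
Output[0,1]: The receptive field on the input at this output position is [2 5.2 -0.2 / 3.9 5.6 1.8 / 5.8 2.1 -0.5]. Elementwise product with the kernel and sum: 2·1 + 5.2·1 + -0.2·2 + 1.8·-1 + 5.8·0.5 + -0.5·1.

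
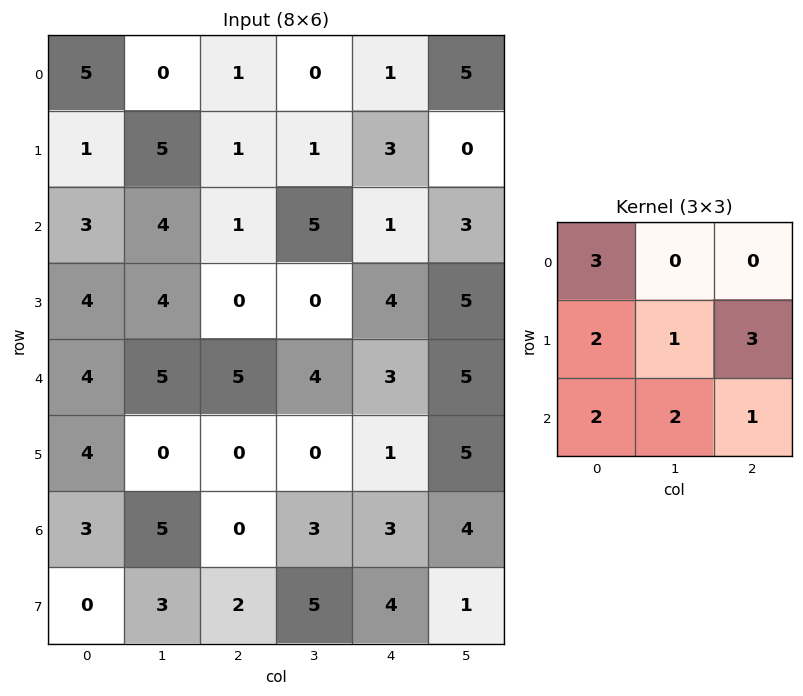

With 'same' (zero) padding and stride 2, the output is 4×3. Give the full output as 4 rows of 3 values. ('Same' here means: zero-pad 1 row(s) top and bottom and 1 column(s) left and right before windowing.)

12 14 24
27 47 36
27 39 33
21 34 40

Output[0,0]: The receptive field on the zero-padded input at this output position is [0 0 0 / 0 5 0 / 0 1 5]. Elementwise product with the kernel and sum: 0·3 + 0·2 + 5·1 + 0·3 + 0·2 + 1·2 + 5·1.
Output[0,1]: The receptive field on the zero-padded input at this output position is [0 0 0 / 0 1 0 / 5 1 1]. Elementwise product with the kernel and sum: 0·3 + 0·2 + 1·1 + 0·3 + 5·2 + 1·2 + 1·1.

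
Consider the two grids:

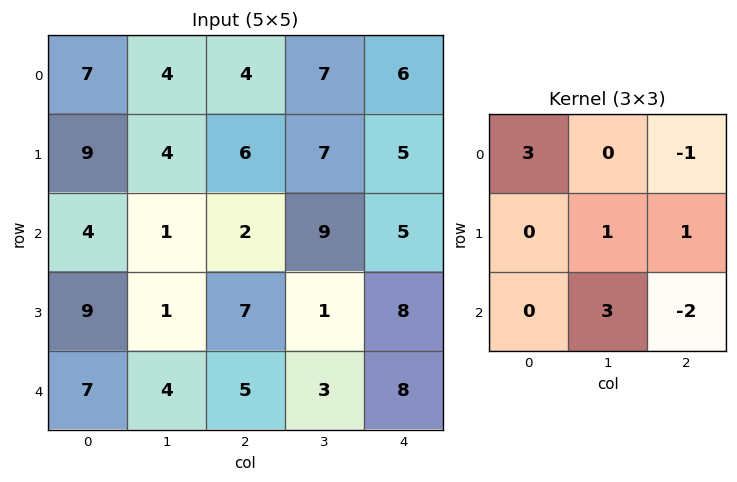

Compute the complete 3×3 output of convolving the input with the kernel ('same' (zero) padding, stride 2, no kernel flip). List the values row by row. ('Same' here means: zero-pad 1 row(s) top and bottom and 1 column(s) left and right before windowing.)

30 15 21
26 35 50
10 10 11

Output[0,0]: The receptive field on the zero-padded input at this output position is [0 0 0 / 0 7 4 / 0 9 4]. Elementwise product with the kernel and sum: 0·3 + 0·-1 + 7·1 + 4·1 + 9·3 + 4·-2.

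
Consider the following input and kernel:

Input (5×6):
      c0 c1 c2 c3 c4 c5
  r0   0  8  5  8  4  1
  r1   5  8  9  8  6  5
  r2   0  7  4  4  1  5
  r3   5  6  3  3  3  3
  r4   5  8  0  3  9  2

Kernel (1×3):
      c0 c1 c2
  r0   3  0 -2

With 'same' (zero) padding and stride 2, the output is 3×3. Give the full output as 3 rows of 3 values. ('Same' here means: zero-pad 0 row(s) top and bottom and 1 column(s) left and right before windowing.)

Output[0,0]: The receptive field on the zero-padded input at this output position is [0 0 8]. Elementwise product with the kernel and sum: 0·3 + 8·-2.
Output[0,1]: The receptive field on the zero-padded input at this output position is [8 5 8]. Elementwise product with the kernel and sum: 8·3 + 8·-2.

-16 8 22
-14 13 2
-16 18 5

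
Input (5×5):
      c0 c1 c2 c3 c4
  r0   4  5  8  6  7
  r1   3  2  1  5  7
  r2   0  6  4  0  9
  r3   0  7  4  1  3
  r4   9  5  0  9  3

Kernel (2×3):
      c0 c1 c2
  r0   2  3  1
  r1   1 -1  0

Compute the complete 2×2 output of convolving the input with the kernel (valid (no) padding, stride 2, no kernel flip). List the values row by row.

Output[0,0]: The receptive field on the input at this output position is [4 5 8 / 3 2 1]. Elementwise product with the kernel and sum: 4·2 + 5·3 + 8·1 + 3·1 + 2·-1.

32 37
15 20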